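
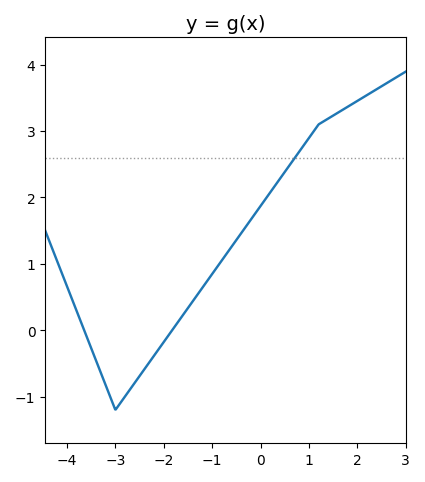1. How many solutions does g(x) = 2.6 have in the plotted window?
1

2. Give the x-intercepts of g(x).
-3.6, -1.8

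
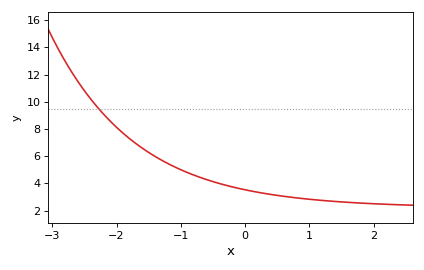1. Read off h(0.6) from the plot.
3.05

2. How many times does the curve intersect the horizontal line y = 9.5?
1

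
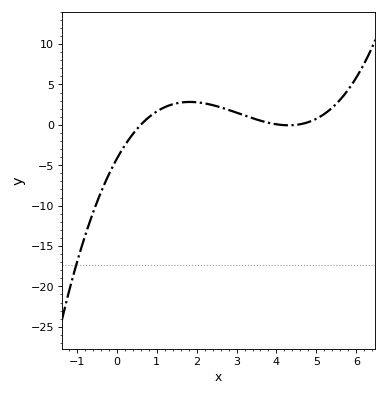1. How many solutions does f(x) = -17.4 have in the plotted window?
1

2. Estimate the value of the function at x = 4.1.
0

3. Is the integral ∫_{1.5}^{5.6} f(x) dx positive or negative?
positive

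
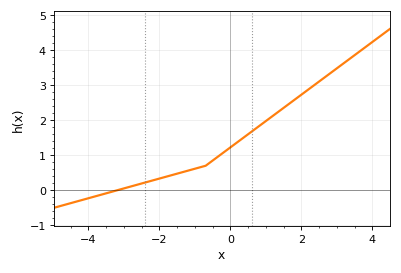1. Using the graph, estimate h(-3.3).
-0.029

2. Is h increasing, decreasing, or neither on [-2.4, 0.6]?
increasing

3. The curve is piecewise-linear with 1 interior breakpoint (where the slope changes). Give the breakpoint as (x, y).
(-0.7, 0.7)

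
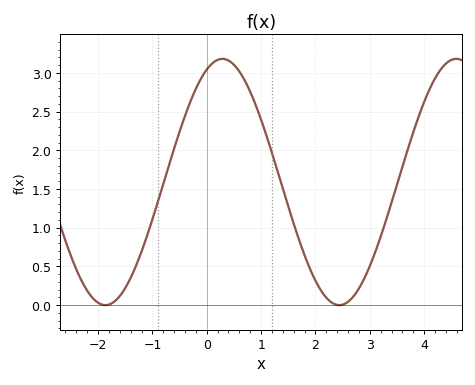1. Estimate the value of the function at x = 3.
0.504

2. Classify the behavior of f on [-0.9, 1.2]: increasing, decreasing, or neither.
neither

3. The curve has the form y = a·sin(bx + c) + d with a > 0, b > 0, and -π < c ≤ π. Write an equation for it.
y = 1.59sin(1.46x + 1.15) + 1.59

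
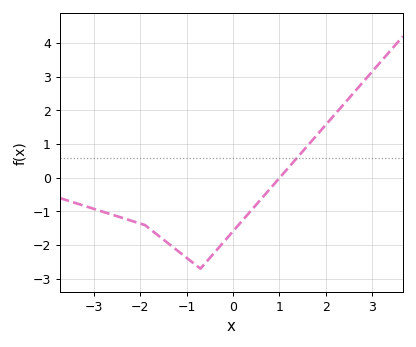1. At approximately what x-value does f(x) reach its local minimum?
-0.699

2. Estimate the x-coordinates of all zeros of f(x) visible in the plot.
1.01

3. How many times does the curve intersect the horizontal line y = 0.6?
1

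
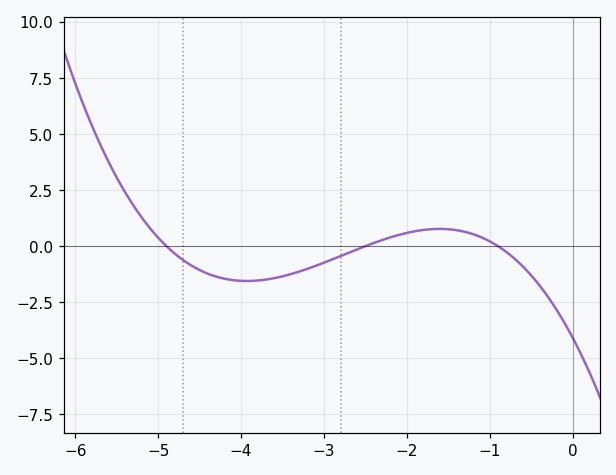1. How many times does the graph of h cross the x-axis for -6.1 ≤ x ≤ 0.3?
3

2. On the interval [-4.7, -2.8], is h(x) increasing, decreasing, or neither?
neither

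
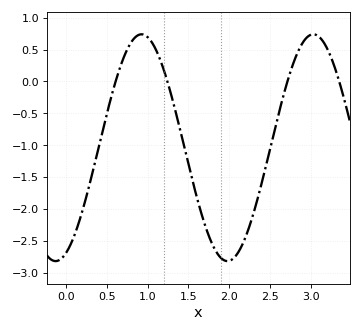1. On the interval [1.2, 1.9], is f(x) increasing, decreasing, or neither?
decreasing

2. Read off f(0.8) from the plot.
0.6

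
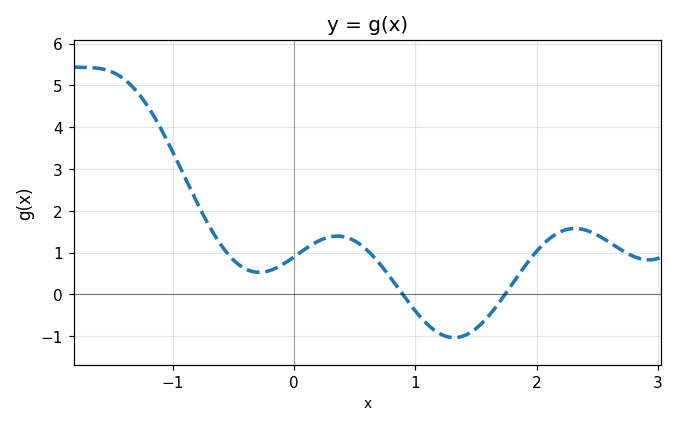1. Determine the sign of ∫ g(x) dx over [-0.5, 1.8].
positive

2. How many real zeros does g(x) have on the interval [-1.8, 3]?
2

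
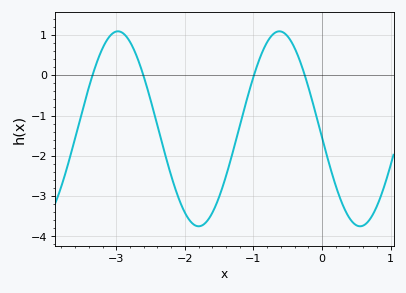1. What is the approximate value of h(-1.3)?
-1.9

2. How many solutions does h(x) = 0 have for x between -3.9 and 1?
4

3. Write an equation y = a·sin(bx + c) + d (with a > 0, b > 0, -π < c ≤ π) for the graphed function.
y = 2.42sin(2.67x - 3.05) - 1.33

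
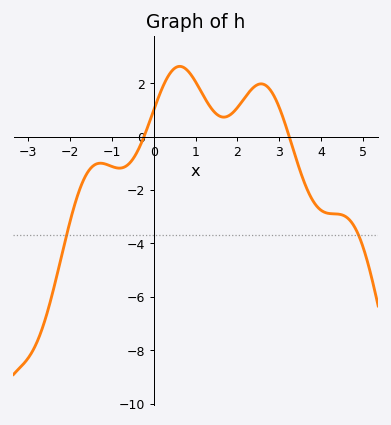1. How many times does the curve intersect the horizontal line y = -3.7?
2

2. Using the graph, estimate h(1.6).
0.749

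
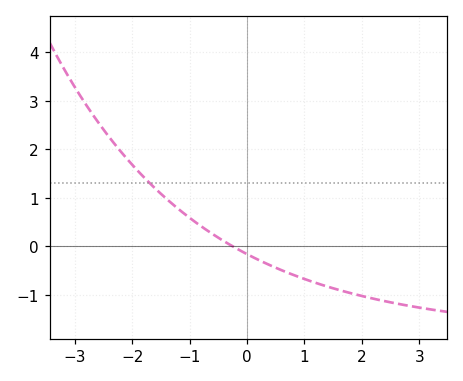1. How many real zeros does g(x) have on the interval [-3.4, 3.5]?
1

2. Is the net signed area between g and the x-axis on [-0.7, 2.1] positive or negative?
negative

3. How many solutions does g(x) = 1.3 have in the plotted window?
1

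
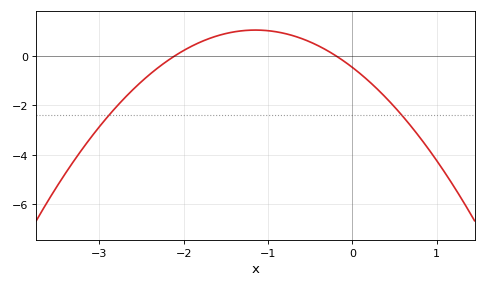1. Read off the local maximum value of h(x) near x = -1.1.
1.03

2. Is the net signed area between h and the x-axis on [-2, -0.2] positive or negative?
positive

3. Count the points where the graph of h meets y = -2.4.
2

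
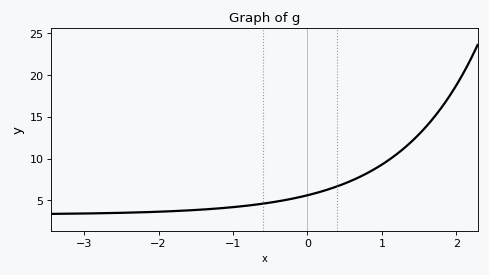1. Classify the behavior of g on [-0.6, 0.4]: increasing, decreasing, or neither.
increasing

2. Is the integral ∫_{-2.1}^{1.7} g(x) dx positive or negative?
positive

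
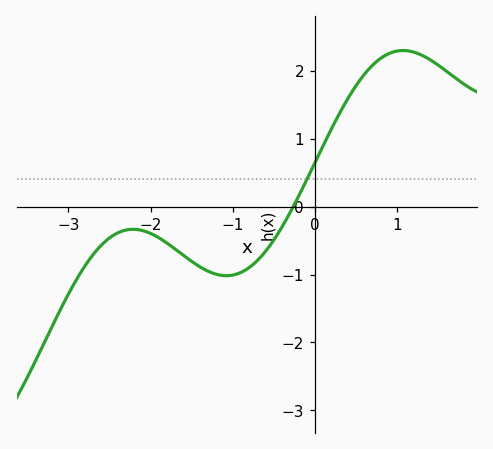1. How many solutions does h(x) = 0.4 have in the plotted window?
1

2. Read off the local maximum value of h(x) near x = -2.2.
-0.334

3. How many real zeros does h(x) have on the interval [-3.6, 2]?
1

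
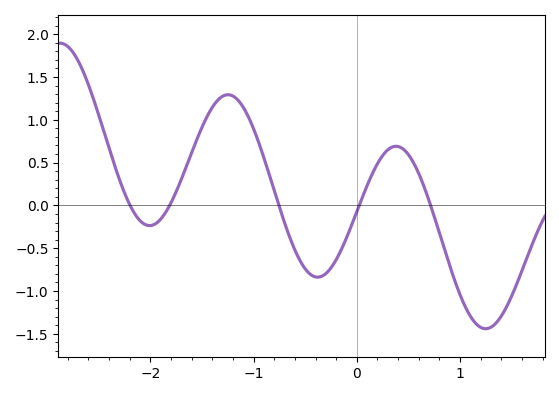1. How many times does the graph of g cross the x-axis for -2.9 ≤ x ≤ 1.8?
5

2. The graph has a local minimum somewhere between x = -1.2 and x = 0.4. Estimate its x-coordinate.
-0.4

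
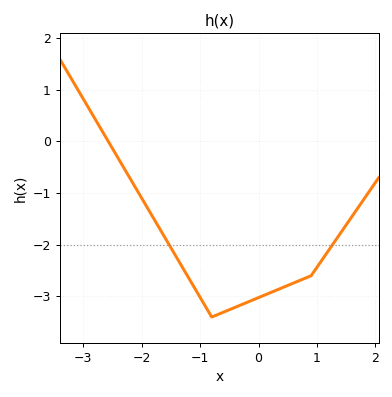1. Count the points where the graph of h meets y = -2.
2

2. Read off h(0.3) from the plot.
-2.9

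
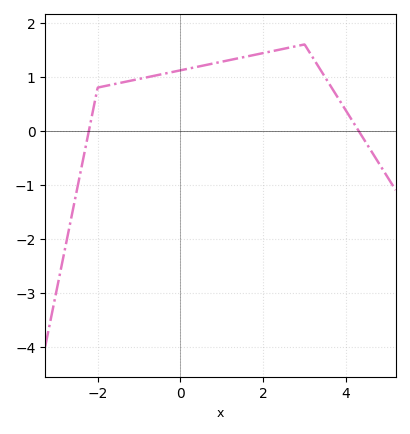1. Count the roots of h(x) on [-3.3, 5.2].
2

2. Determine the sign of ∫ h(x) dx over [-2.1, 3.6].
positive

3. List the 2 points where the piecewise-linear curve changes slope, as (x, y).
(-2, 0.8); (3, 1.6)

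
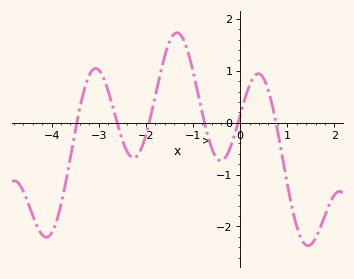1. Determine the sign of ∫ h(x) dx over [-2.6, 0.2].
positive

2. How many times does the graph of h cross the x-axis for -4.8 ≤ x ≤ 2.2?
6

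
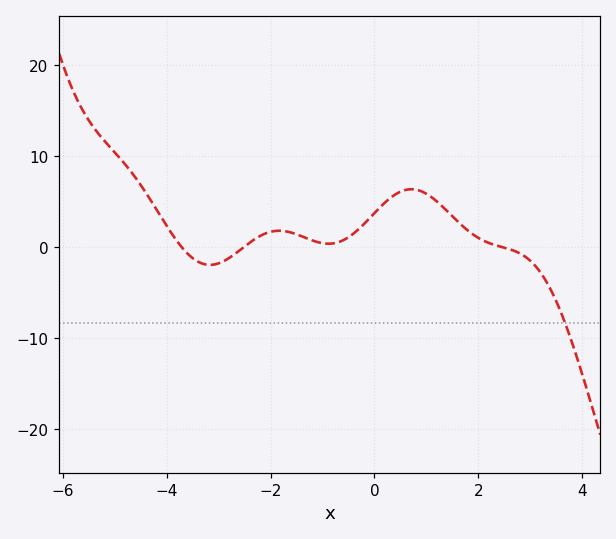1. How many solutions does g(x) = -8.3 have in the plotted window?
1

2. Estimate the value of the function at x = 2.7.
0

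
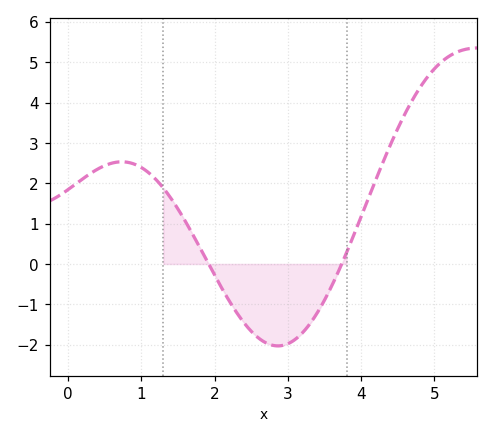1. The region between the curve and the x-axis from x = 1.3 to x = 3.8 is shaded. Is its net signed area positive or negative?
negative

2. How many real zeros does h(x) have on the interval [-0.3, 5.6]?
2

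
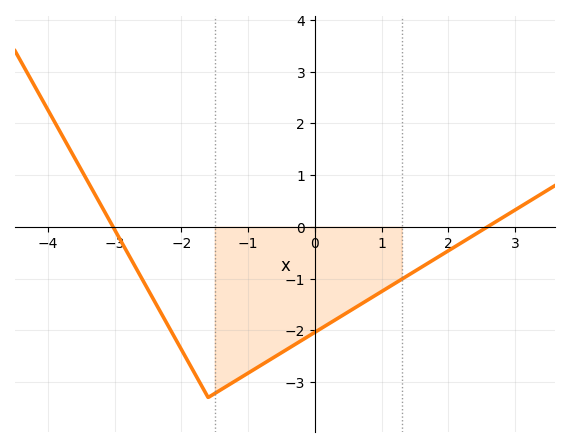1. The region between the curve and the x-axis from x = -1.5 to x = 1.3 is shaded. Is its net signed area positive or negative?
negative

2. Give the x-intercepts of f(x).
-3.03, 2.59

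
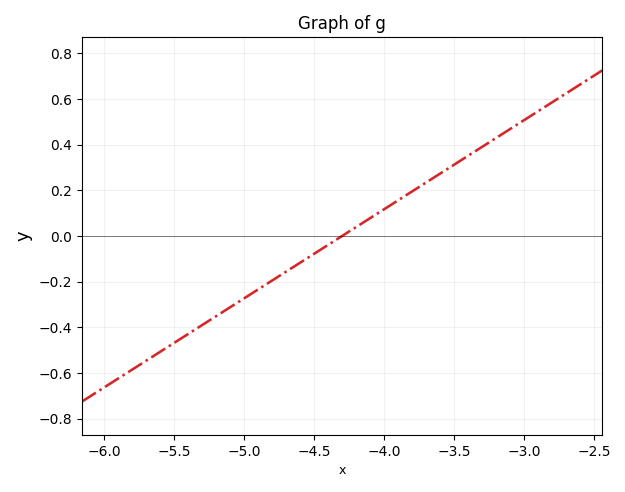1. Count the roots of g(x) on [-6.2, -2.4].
1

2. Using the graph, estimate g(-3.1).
0.468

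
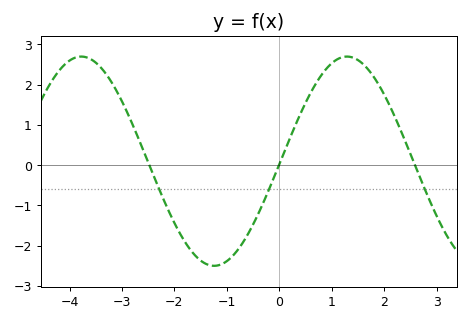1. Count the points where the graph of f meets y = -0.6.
3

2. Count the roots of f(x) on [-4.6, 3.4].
3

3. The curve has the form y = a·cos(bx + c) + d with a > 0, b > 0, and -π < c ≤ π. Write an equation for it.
y = 2.6cos(1.24x - 1.6) + 0.1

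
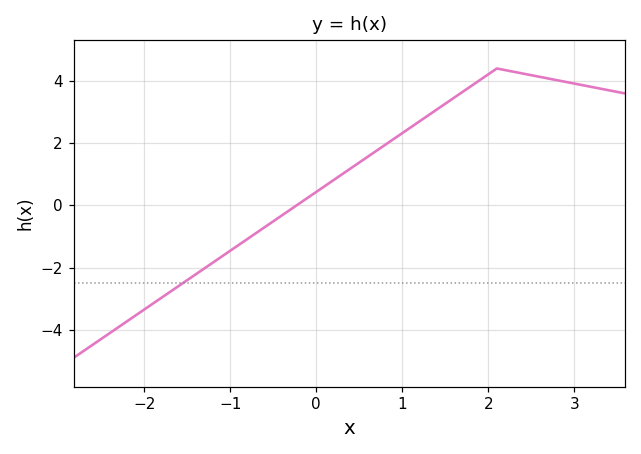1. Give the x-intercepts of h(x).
-0.227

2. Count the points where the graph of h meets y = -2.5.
1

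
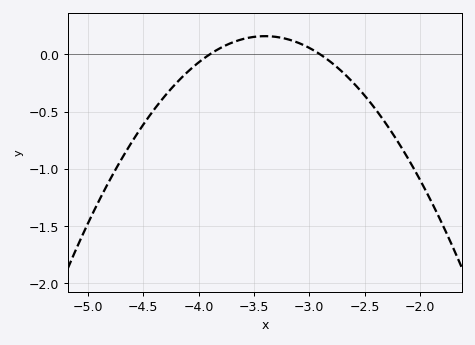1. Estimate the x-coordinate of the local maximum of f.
-3.4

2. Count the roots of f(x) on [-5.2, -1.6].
2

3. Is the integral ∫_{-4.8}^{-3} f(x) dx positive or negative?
negative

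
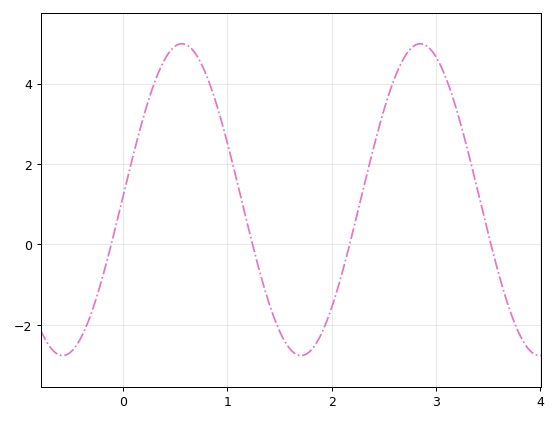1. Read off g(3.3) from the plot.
2.4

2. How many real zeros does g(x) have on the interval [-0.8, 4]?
4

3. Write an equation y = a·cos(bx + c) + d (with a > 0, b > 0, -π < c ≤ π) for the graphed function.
y = 3.88cos(2.8x - 1.6) + 1.11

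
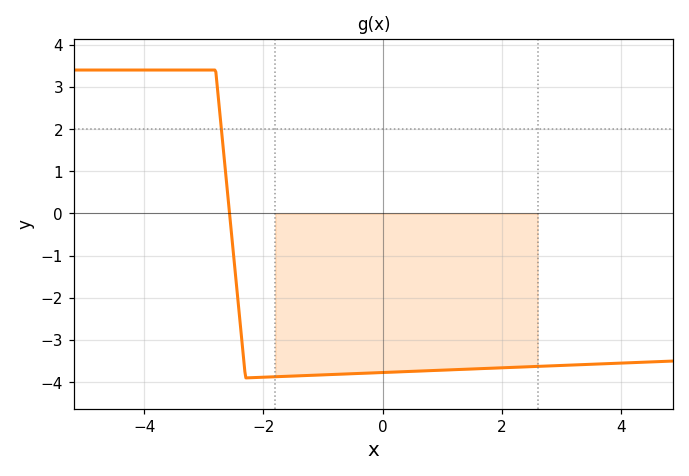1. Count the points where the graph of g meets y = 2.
1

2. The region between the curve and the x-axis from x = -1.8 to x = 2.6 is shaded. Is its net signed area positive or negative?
negative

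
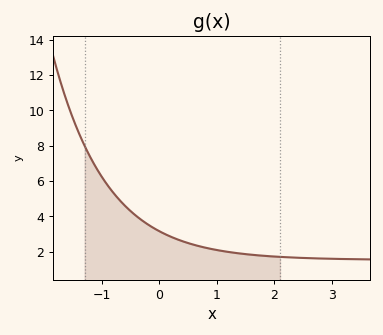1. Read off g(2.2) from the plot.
1.6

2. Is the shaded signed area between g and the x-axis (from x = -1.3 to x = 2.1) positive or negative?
positive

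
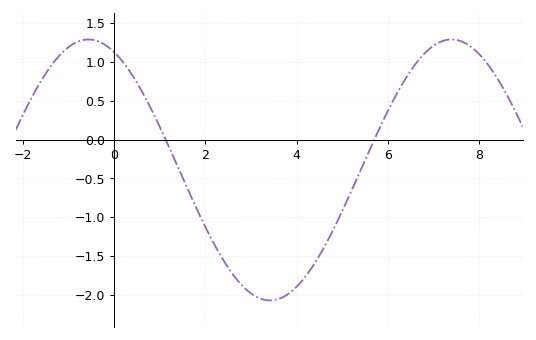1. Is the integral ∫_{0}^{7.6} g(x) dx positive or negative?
negative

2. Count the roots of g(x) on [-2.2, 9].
2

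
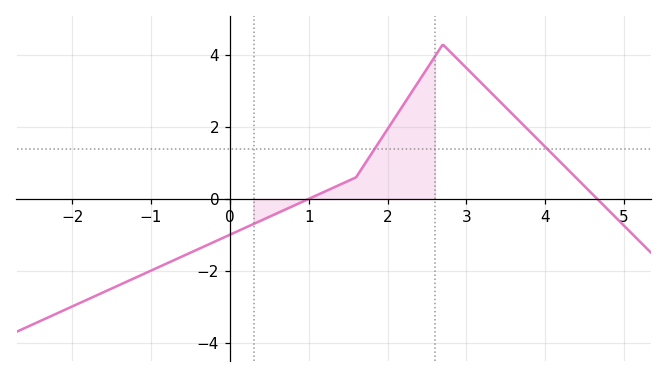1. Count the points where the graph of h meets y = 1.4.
2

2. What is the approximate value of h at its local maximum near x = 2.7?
4.2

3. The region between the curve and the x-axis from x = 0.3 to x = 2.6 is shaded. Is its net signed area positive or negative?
positive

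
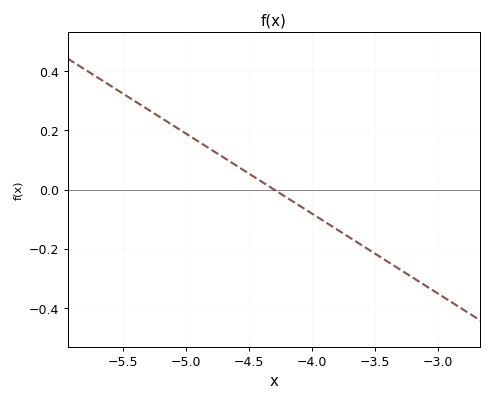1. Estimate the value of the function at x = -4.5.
0.06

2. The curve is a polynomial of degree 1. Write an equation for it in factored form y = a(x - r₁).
y = -0.27(x + 4.3)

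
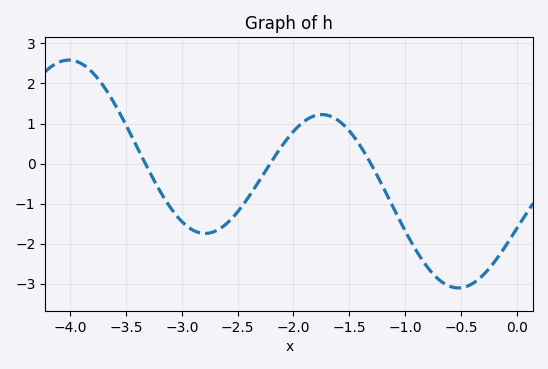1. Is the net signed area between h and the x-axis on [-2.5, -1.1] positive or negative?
positive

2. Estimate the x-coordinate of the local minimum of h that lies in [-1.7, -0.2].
-0.525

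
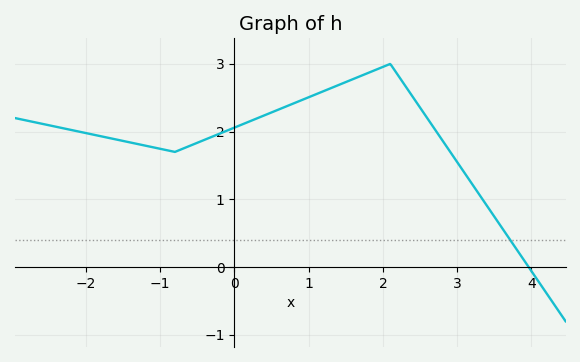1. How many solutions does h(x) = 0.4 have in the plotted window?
1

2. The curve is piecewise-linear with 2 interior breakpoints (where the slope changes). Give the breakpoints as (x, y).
(-0.8, 1.7); (2.1, 3)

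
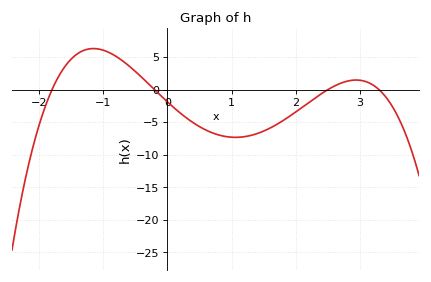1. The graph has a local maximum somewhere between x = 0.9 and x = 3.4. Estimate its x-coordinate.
2.94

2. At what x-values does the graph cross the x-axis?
-1.8, -0.2, 2.5, 3.3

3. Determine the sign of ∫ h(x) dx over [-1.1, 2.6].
negative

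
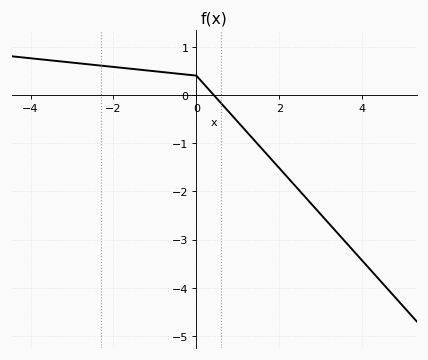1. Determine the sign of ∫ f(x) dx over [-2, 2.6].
negative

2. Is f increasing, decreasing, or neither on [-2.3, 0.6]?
decreasing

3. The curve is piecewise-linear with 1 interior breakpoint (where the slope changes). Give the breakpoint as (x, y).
(0, 0.4)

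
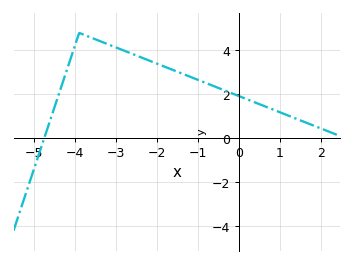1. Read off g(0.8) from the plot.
1.34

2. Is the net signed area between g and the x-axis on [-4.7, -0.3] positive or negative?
positive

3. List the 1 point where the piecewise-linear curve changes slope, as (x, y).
(-3.9, 4.8)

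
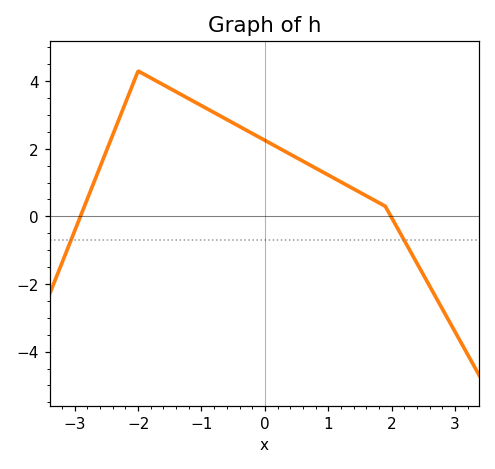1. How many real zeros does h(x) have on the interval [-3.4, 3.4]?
2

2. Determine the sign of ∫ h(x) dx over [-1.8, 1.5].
positive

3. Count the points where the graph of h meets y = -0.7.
2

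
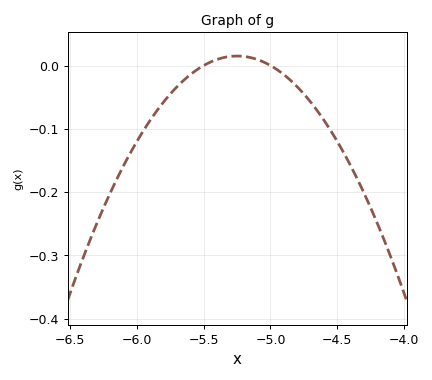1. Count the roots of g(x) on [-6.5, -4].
2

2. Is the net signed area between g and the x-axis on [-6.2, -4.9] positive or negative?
negative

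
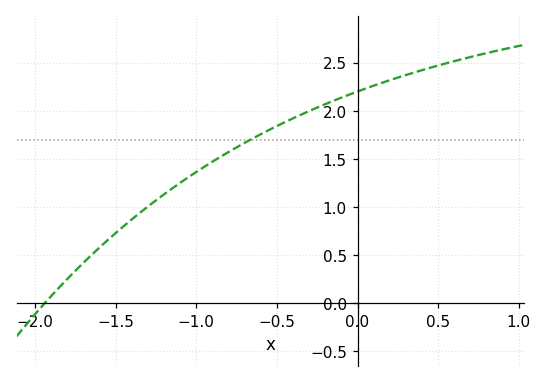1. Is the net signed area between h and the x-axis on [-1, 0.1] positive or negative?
positive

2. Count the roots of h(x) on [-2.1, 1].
1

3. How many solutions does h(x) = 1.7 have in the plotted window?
1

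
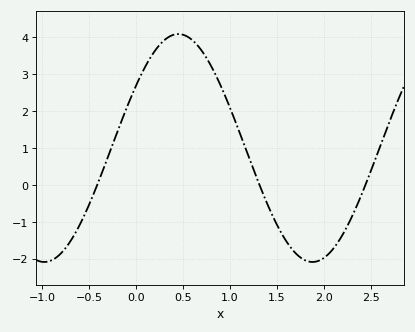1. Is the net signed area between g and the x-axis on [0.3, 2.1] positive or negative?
positive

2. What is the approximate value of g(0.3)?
3.92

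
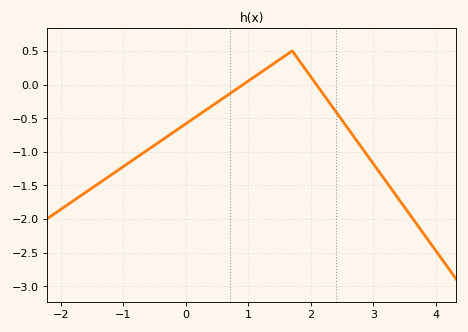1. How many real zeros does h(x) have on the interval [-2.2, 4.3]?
2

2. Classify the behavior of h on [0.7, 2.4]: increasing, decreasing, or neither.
neither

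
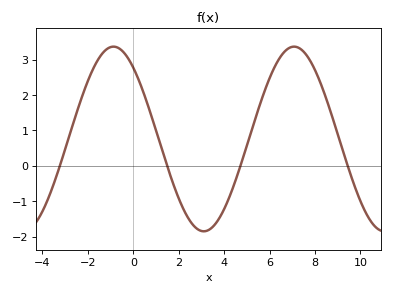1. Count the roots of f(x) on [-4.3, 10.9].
4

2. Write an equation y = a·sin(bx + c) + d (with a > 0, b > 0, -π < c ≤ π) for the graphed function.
y = 2.61sin(0.79x + 2.26) + 0.76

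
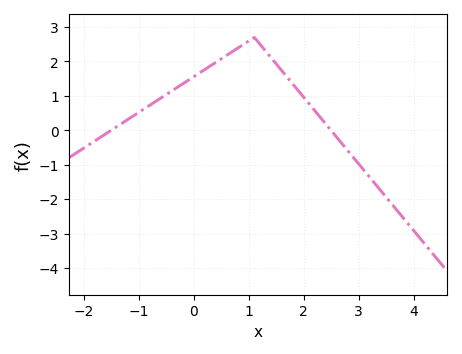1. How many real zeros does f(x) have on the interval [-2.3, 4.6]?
2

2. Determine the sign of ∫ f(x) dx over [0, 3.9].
positive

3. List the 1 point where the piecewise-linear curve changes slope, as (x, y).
(1.1, 2.7)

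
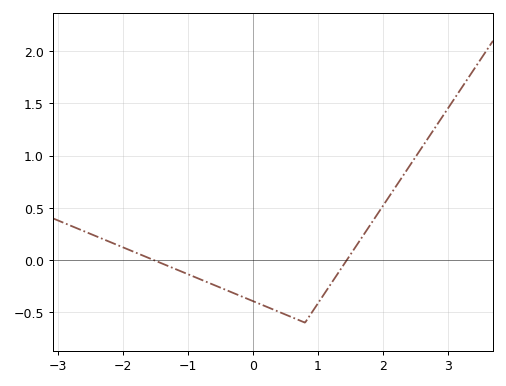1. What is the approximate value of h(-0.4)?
-0.3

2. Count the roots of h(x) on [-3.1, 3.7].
2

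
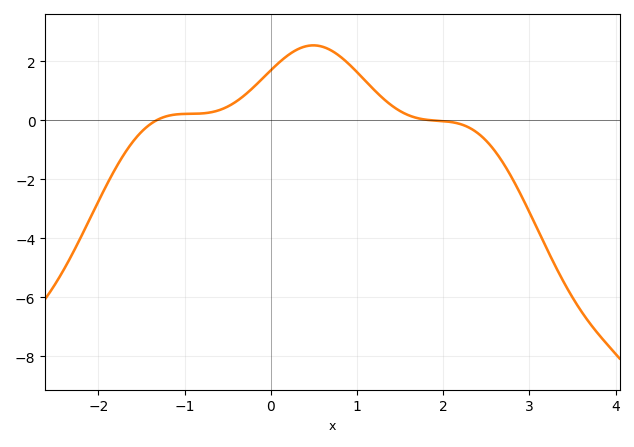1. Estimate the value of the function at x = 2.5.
-0.6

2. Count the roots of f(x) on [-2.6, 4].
2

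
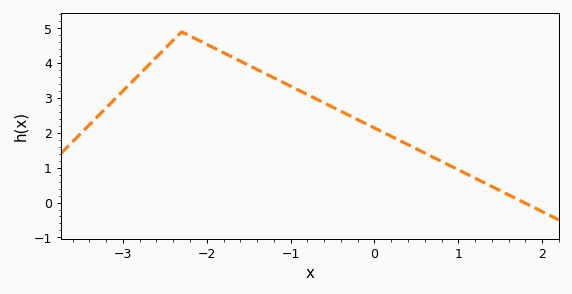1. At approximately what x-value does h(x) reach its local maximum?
-2.3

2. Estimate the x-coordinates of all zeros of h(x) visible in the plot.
1.8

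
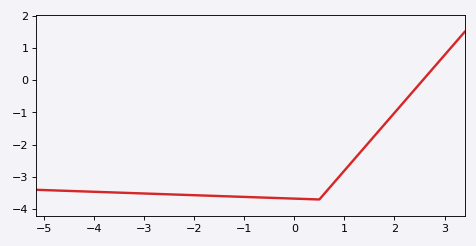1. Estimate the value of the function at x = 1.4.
-2.09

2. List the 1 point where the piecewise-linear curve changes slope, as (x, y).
(0.5, -3.7)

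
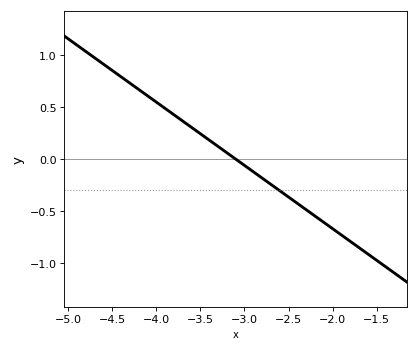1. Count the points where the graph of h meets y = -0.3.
1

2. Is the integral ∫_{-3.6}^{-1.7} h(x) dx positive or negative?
negative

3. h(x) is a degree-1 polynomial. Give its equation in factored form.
y = -0.61(x + 3.1)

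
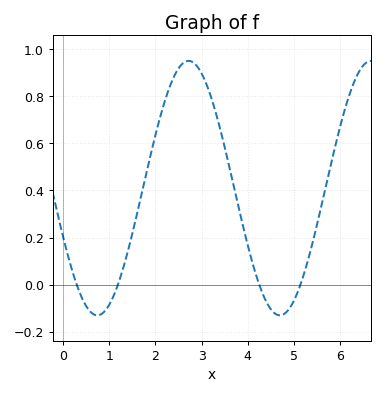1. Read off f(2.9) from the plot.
0.928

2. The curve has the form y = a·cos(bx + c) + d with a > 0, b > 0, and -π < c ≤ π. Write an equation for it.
y = 0.54cos(1.59x + 1.96) + 0.41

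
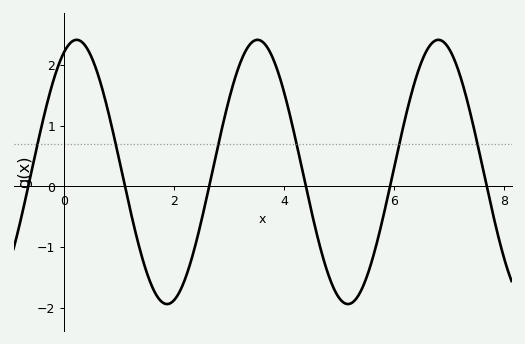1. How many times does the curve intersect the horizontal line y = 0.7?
6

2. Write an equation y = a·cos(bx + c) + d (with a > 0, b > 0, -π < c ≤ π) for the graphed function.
y = 2.18cos(1.91x - 0.44) + 0.24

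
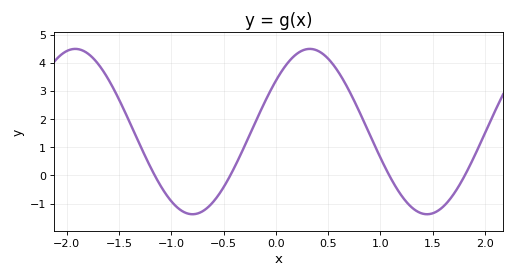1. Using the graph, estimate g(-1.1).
-0.4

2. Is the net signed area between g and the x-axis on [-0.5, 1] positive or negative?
positive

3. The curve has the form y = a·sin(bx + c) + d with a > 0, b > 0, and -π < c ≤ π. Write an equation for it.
y = 2.94sin(2.8x + 0.66) + 1.56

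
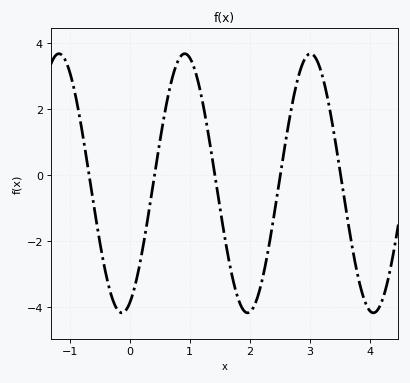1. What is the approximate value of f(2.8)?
3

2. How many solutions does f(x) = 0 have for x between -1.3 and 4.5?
5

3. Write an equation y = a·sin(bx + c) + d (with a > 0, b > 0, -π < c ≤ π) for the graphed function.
y = 3.93sin(3x - 1.2) - 0.24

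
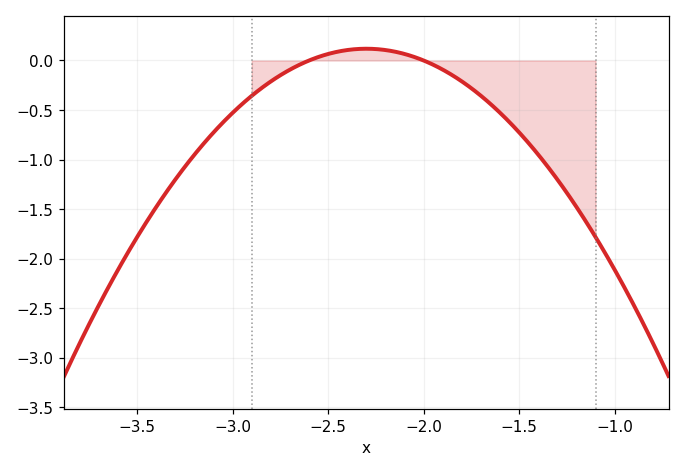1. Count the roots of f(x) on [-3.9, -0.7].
2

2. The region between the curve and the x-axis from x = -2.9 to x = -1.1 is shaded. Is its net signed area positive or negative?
negative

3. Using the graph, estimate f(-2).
0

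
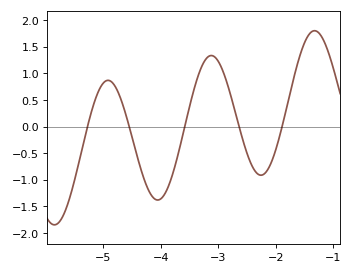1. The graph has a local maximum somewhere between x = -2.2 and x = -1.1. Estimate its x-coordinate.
-1.33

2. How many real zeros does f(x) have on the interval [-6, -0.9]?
5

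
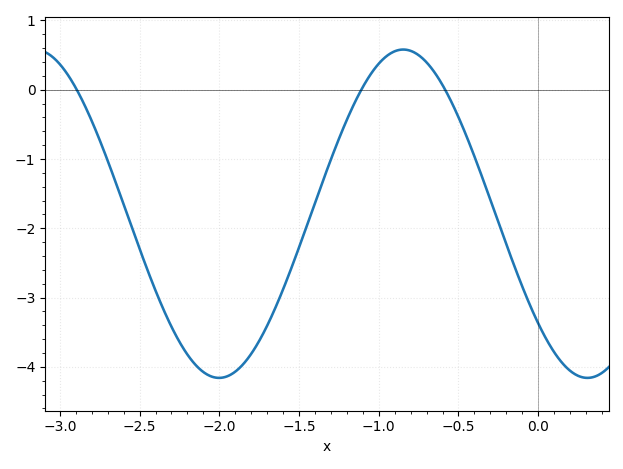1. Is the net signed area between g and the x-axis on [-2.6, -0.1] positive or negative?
negative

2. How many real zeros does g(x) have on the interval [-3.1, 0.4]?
3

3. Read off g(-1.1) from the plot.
0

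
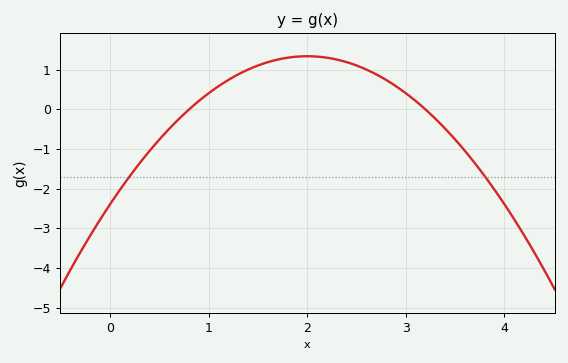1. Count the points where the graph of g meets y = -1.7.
2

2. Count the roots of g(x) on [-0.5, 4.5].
2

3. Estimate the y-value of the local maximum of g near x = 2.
1.3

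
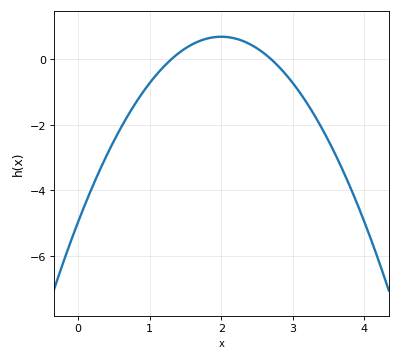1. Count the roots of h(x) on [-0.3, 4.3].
2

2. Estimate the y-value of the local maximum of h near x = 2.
0.6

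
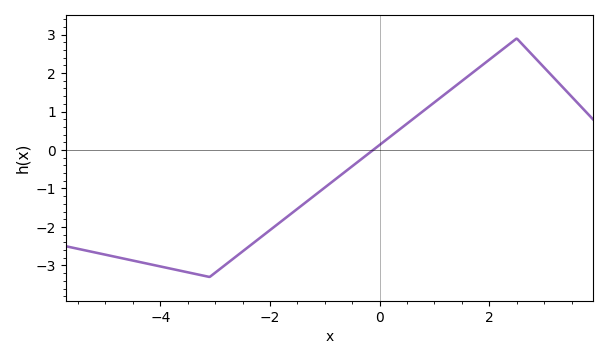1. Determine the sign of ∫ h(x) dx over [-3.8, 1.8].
negative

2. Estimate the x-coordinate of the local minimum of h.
-3.1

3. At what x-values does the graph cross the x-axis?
-0.119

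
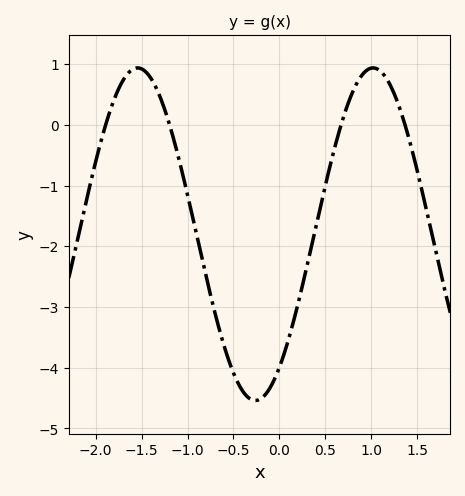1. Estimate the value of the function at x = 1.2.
0.681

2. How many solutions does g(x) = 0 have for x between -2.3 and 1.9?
4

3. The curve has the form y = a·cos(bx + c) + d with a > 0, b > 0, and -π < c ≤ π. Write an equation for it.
y = 2.74cos(2.45x - 2.5) - 1.8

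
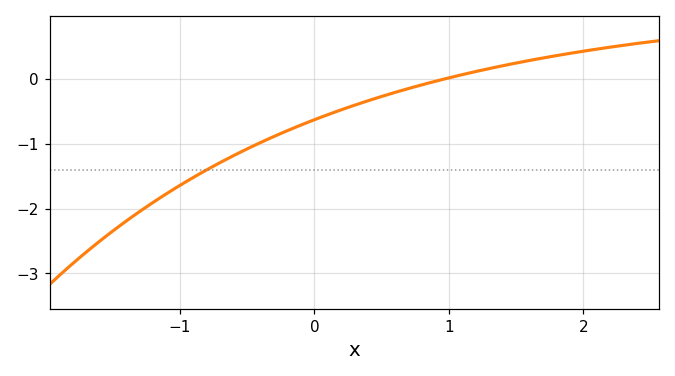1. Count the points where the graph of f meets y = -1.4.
1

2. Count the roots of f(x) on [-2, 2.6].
1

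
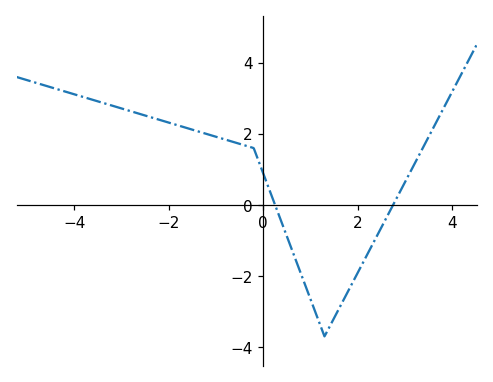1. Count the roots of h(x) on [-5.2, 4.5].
2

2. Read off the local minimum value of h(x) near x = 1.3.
-3.6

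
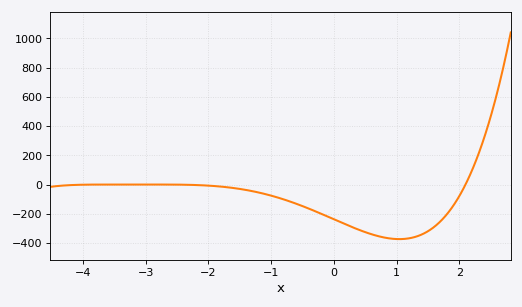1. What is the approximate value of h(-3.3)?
-0.124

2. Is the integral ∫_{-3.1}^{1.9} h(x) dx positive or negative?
negative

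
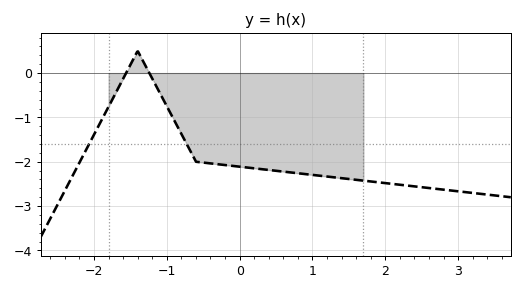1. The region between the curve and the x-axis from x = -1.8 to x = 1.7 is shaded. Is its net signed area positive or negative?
negative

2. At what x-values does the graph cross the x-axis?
-1.56, -1.24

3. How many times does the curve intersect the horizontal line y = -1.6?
2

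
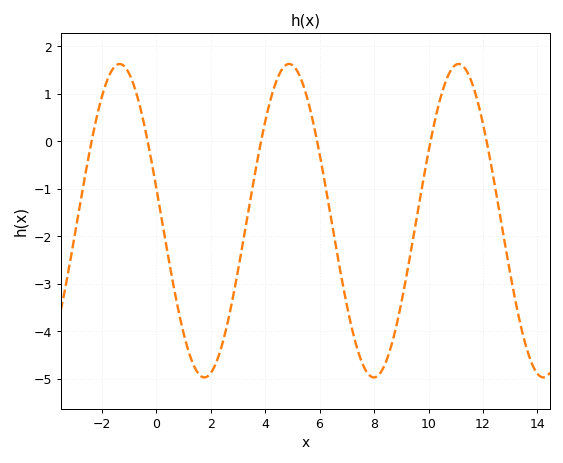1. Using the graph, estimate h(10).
-0.2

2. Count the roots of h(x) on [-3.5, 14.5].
6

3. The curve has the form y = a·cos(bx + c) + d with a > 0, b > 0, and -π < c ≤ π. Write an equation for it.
y = 3.3cos(1x + 1.4) - 1.67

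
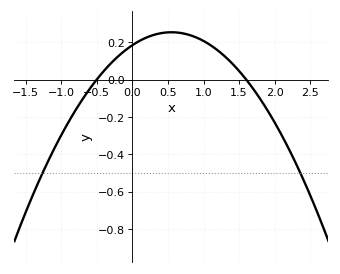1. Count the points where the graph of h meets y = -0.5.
2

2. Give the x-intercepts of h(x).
-0.5, 1.6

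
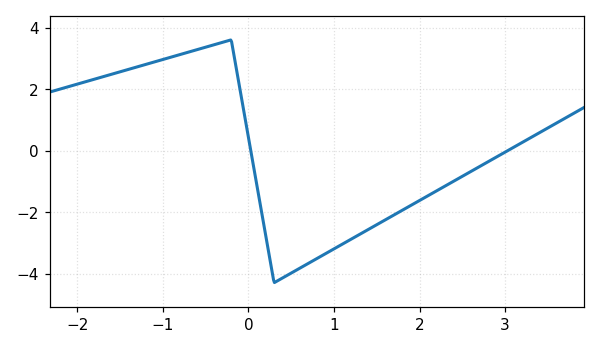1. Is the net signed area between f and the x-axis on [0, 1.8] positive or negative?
negative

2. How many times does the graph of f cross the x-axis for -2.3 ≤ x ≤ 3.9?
2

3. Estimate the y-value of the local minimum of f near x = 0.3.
-4.2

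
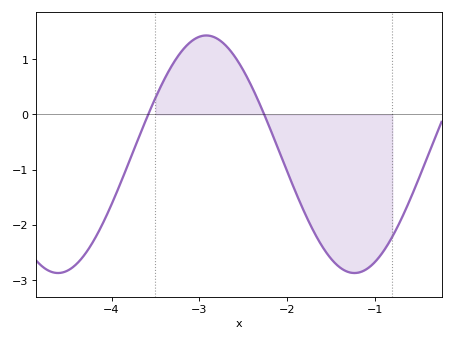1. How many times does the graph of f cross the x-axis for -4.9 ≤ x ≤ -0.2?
2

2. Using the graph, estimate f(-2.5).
0.802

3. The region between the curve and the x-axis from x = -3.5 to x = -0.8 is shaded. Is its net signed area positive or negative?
negative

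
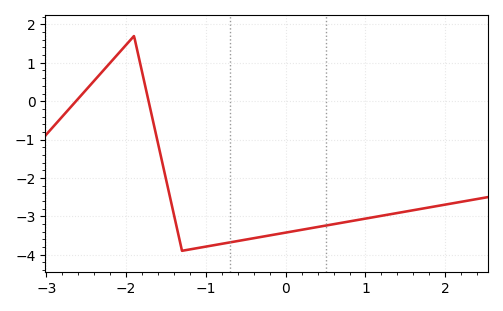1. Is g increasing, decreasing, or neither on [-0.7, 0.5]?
increasing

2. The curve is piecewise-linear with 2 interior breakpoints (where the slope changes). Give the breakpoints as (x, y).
(-1.9, 1.7); (-1.3, -3.9)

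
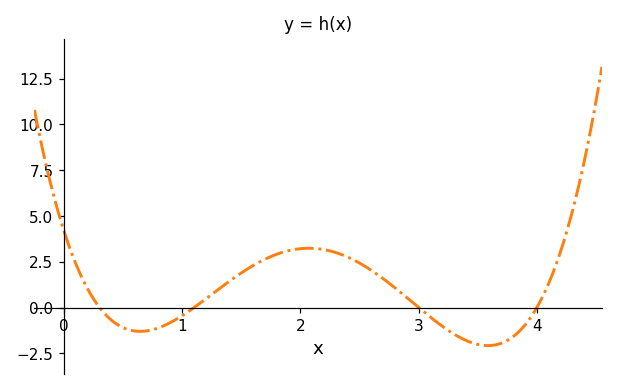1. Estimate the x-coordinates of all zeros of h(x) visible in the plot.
0.3, 1.1, 3, 4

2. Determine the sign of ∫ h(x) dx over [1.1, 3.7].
positive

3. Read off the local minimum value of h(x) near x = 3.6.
-2.08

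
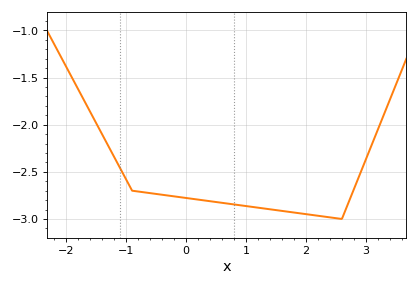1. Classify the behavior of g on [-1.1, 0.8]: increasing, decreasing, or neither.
decreasing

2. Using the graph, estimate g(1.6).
-2.9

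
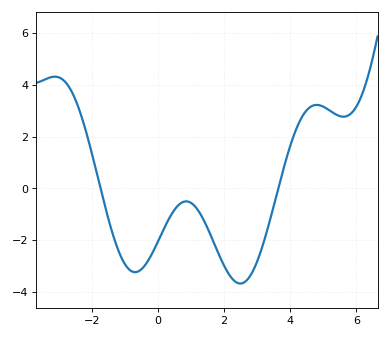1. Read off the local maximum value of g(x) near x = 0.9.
-0.503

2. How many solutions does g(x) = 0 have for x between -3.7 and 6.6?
2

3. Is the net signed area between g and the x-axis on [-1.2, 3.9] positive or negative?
negative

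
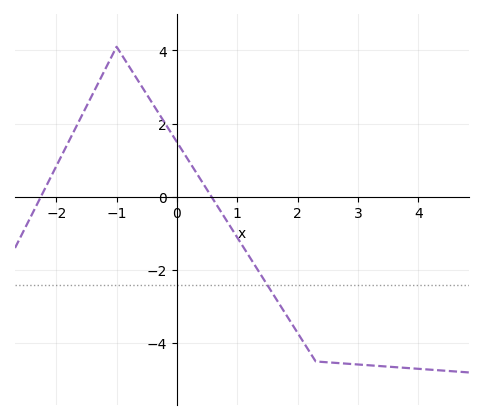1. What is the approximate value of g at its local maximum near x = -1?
4.1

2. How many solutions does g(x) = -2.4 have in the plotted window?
1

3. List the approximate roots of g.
-2.26, 0.573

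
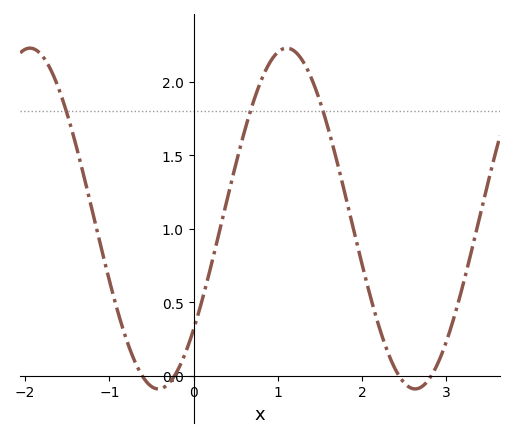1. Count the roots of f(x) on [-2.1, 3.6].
4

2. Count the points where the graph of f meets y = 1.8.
3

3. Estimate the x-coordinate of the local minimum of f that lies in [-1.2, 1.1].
-0.42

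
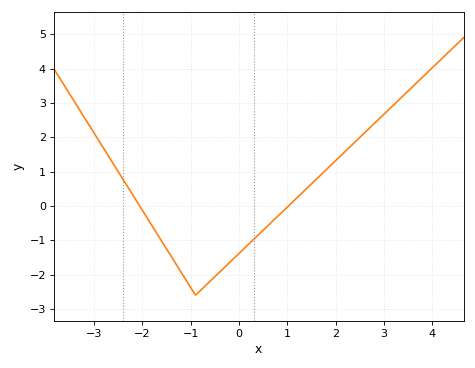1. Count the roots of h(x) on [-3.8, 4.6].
2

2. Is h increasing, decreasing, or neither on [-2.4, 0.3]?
neither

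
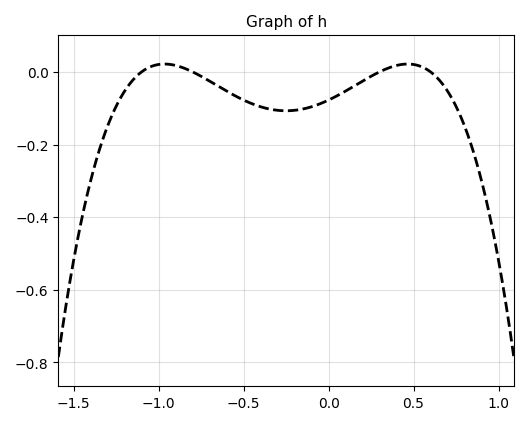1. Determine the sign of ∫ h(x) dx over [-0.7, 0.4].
negative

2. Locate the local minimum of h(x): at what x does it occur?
-0.25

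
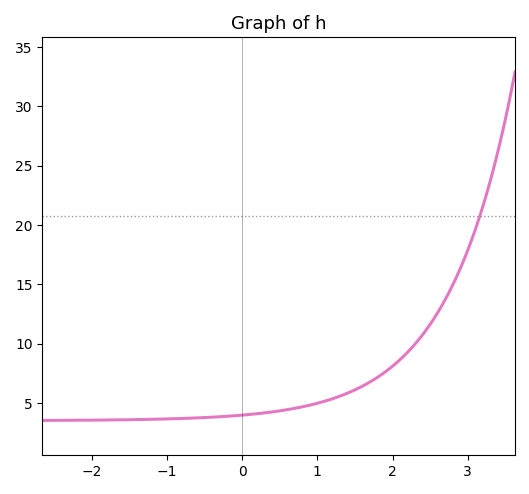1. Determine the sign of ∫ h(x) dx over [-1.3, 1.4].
positive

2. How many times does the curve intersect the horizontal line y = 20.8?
1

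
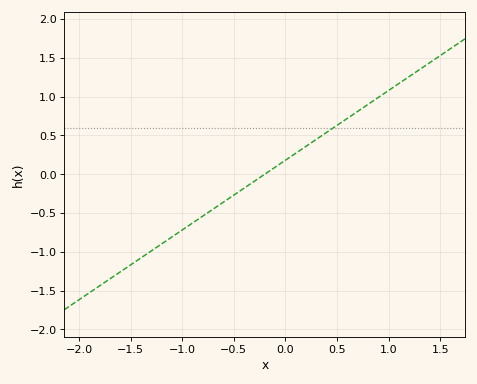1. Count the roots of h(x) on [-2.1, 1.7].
1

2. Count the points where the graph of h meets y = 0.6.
1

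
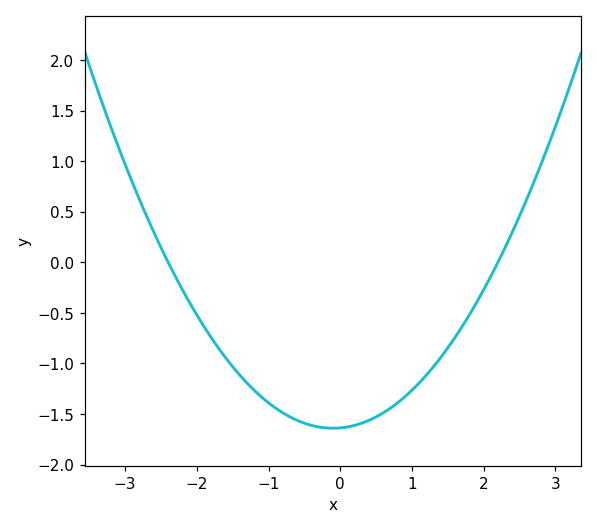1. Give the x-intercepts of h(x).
-2.4, 2.2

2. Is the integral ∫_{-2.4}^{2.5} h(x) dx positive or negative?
negative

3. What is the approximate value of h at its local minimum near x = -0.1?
-1.65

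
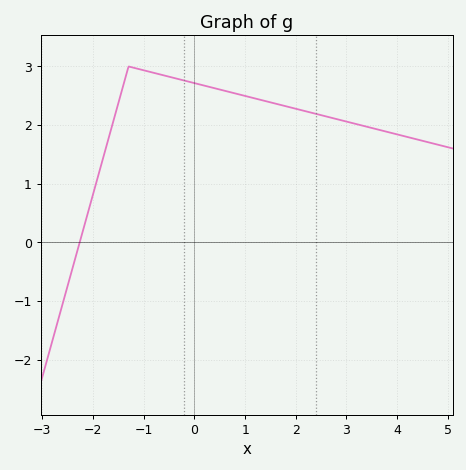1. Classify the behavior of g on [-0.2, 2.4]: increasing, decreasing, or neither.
decreasing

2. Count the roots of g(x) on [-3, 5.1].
1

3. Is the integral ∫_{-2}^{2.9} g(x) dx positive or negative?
positive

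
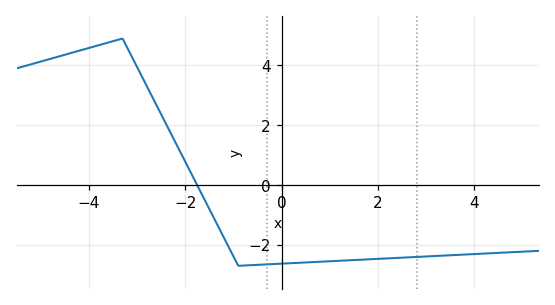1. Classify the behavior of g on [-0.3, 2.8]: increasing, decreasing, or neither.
increasing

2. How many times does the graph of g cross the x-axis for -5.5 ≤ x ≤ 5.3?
1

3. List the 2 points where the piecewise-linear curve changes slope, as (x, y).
(-3.3, 4.9); (-0.9, -2.7)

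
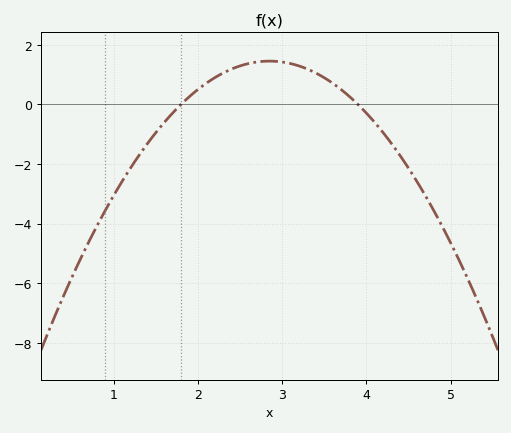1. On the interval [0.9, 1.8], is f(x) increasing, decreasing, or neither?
increasing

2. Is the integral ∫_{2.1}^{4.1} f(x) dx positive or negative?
positive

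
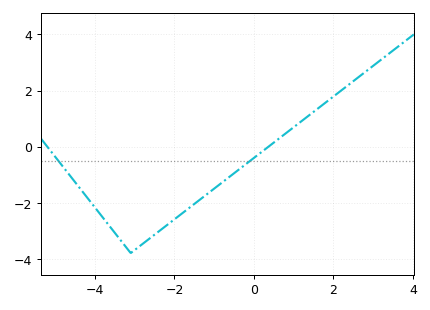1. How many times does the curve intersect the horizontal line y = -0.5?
2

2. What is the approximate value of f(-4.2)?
-1.81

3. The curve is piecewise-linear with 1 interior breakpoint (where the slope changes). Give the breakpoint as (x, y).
(-3.1, -3.8)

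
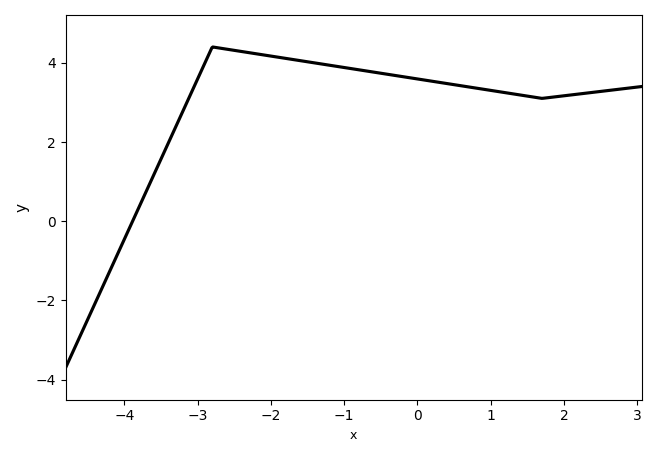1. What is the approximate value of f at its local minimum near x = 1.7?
3.1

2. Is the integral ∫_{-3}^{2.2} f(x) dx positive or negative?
positive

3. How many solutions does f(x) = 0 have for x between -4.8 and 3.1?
1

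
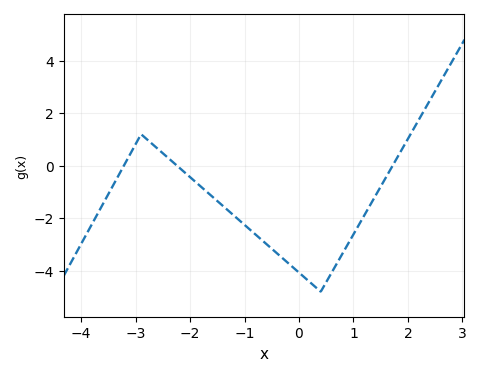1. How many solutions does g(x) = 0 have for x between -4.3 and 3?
3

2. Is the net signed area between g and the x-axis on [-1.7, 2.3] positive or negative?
negative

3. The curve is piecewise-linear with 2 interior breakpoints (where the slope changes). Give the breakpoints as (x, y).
(-2.9, 1.2); (0.4, -4.8)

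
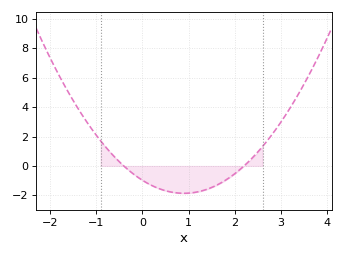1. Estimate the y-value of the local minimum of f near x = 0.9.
-1.86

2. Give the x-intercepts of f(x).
-0.4, 2.2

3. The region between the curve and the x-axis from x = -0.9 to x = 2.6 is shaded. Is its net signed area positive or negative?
negative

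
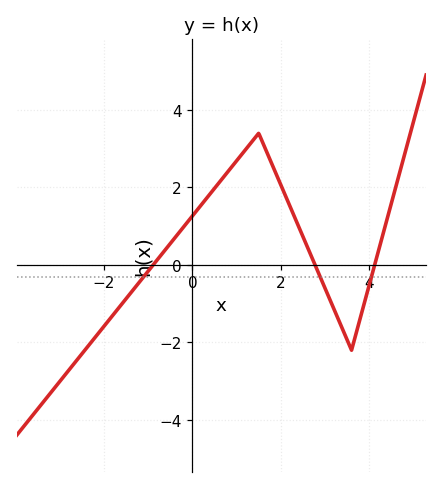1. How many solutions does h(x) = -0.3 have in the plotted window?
3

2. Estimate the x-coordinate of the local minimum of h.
3.6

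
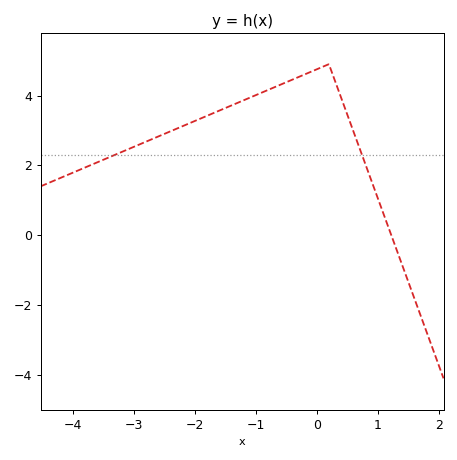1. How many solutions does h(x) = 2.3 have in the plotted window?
2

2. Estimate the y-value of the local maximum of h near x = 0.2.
4.8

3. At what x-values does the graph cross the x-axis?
1.2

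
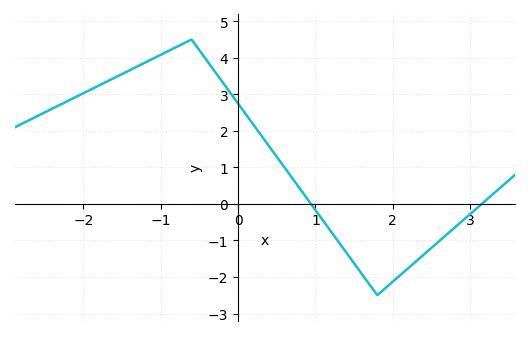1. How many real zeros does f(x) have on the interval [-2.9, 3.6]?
2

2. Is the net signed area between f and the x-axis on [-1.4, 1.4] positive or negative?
positive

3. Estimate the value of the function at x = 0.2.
2.17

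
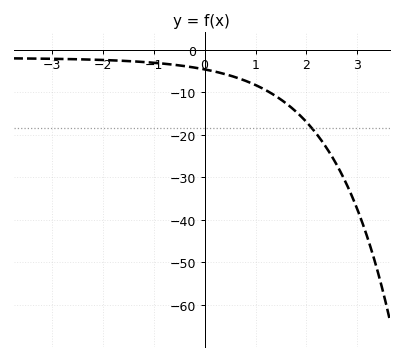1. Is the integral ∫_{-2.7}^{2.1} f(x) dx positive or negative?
negative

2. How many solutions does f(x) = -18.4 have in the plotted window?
1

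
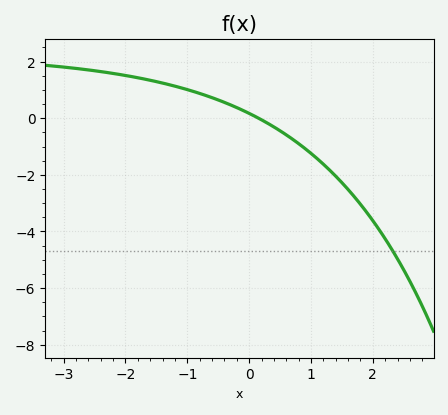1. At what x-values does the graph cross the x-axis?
0.2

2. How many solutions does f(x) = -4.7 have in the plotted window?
1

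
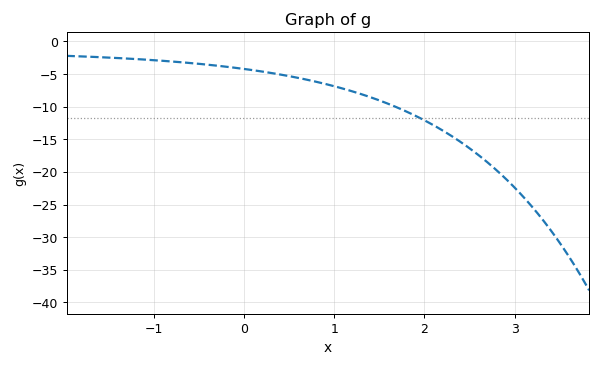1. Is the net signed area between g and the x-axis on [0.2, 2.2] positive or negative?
negative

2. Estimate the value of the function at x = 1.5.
-9.03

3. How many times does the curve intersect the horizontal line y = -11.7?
1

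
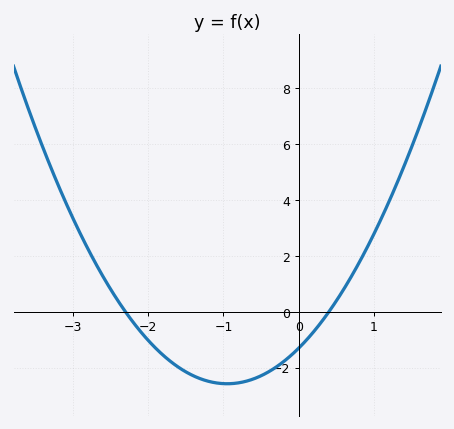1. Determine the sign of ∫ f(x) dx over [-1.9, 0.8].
negative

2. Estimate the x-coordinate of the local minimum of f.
-1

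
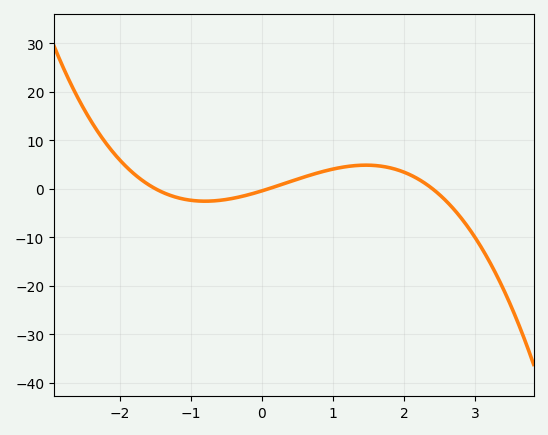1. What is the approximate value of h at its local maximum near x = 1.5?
4.84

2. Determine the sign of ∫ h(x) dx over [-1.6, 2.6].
positive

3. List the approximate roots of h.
-1.5, 0.1, 2.4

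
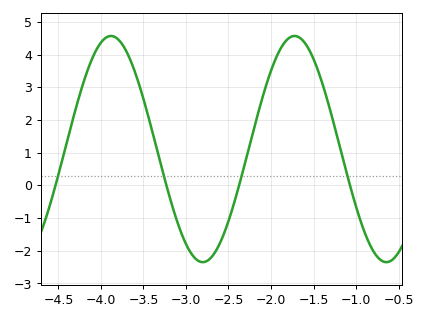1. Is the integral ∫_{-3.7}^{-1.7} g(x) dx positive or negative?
positive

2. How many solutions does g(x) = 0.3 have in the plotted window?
4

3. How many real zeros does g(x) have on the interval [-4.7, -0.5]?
4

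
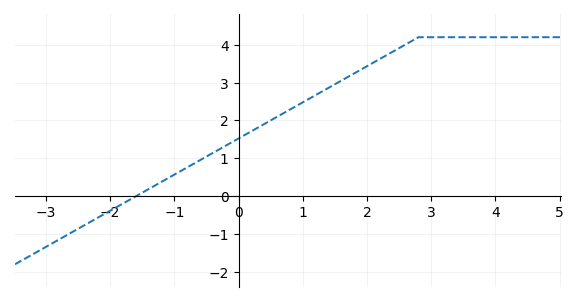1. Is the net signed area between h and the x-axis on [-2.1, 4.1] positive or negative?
positive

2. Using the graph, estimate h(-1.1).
0.474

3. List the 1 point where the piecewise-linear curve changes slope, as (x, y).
(2.8, 4.2)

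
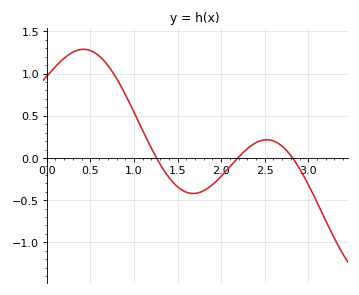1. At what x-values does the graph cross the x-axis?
1.25, 2.2, 2.8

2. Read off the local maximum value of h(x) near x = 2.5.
0.2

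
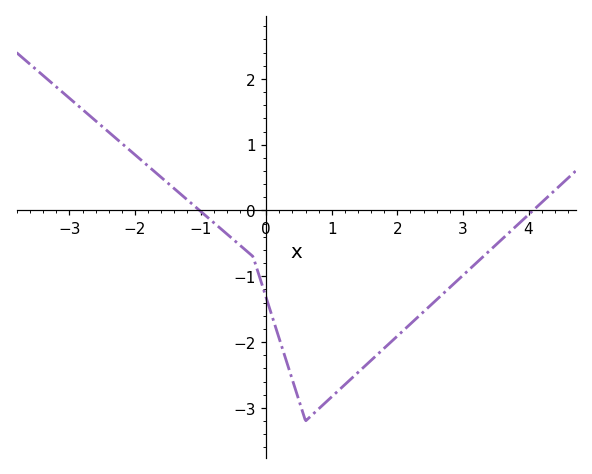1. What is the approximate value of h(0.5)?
-2.89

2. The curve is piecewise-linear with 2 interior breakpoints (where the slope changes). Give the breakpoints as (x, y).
(-0.2, -0.7); (0.6, -3.2)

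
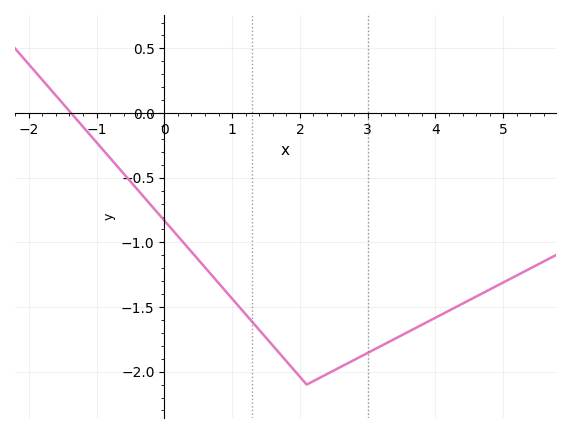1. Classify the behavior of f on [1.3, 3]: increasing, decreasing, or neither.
neither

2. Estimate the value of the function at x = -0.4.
-0.589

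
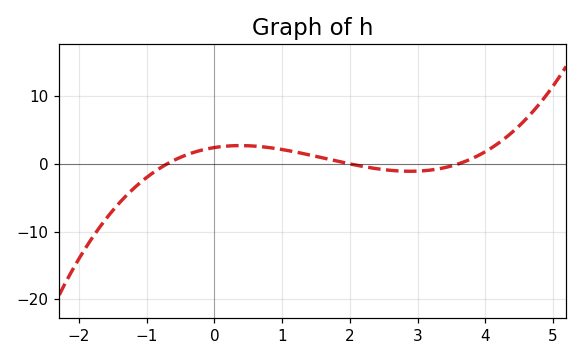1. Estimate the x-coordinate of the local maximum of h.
0.379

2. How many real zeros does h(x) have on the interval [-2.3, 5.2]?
3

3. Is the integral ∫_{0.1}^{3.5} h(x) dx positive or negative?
positive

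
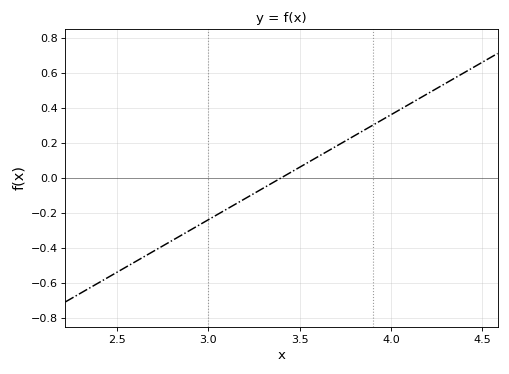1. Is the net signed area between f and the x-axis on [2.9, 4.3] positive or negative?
positive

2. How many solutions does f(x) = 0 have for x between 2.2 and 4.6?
1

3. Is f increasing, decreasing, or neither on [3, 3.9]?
increasing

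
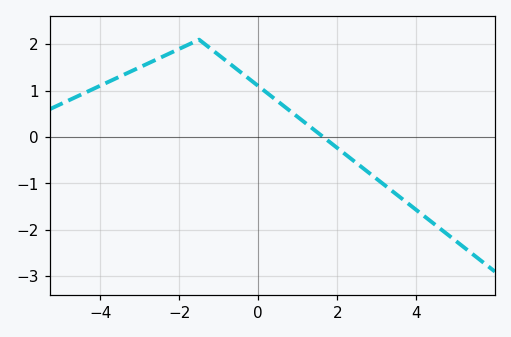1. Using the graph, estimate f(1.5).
0.1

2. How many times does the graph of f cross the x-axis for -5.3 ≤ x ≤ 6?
1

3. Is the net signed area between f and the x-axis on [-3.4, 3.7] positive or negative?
positive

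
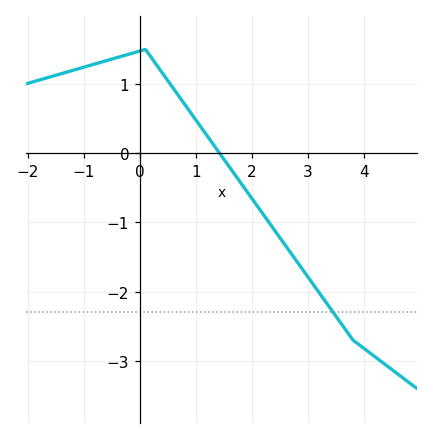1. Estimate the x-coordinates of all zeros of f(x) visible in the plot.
1.42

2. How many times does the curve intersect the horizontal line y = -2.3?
1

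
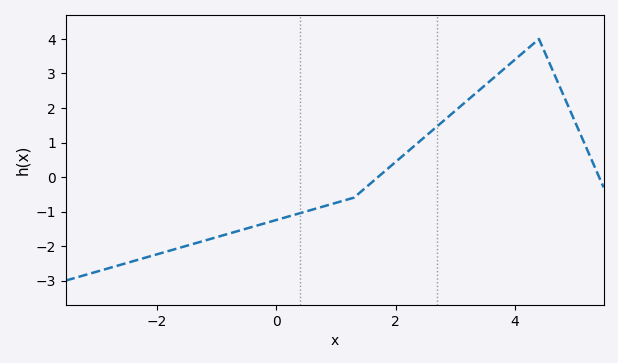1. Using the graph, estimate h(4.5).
3.6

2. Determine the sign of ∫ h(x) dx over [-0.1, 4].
positive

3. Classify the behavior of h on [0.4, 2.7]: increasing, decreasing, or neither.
increasing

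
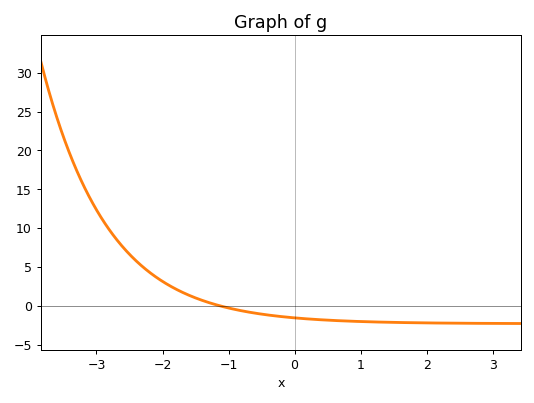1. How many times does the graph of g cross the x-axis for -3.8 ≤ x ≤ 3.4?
1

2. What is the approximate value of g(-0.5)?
-1.01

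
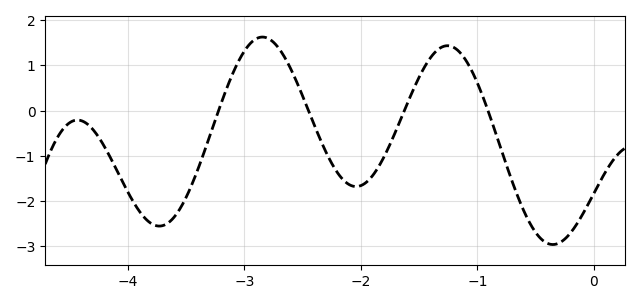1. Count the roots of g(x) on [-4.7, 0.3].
4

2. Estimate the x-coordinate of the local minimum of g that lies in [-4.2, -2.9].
-3.7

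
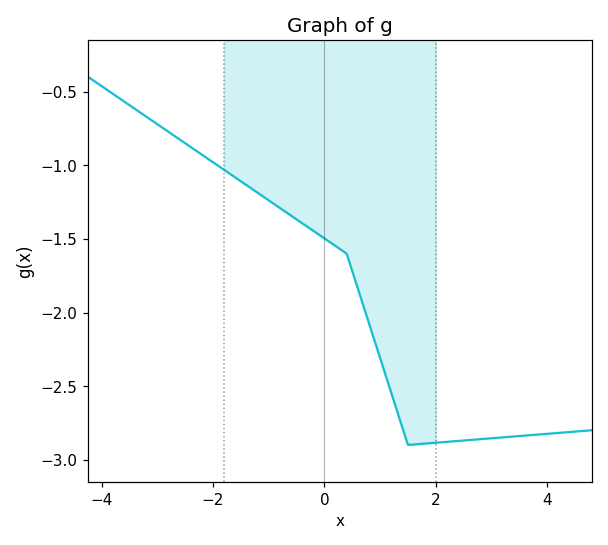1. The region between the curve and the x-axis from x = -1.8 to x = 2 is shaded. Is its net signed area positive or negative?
negative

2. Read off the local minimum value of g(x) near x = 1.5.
-2.9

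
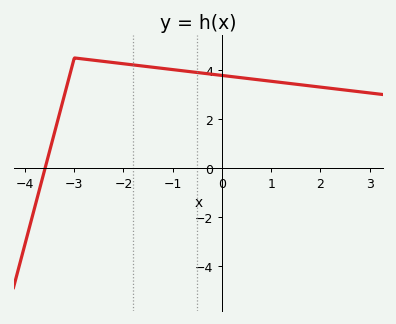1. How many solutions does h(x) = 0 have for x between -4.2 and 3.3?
1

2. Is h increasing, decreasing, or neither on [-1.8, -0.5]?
decreasing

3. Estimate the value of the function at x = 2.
3.4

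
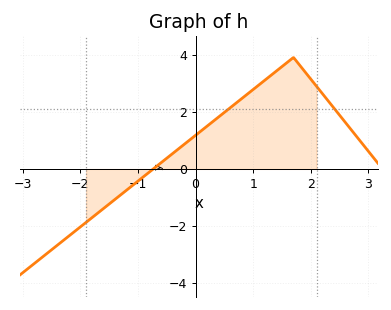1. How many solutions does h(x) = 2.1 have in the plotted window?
2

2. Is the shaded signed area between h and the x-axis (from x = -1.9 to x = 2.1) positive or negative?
positive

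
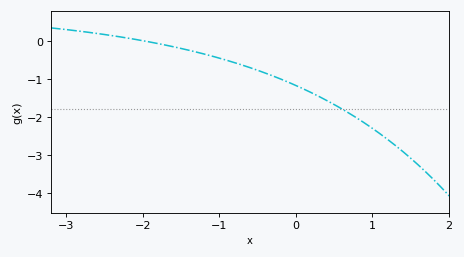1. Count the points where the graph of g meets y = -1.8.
1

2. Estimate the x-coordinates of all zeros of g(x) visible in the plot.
-2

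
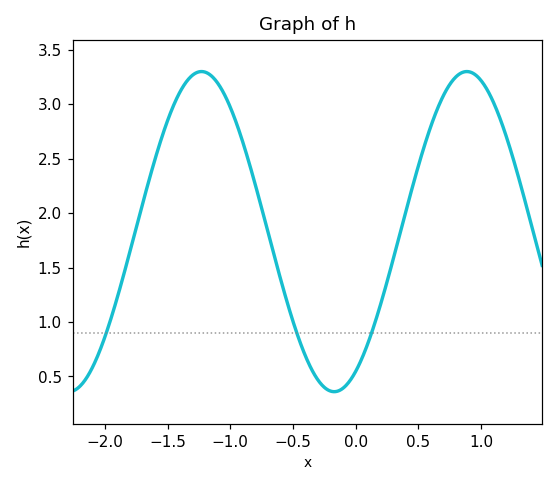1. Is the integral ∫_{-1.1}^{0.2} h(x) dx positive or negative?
positive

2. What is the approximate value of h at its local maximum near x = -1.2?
3.3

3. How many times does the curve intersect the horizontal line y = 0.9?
3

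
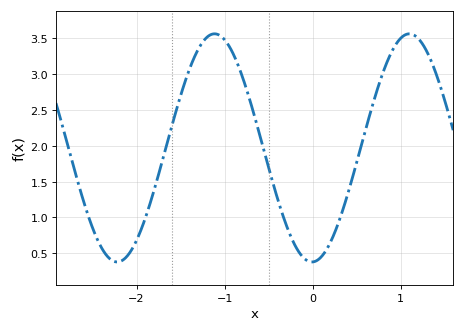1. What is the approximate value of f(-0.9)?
3.28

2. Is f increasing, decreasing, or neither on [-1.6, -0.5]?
neither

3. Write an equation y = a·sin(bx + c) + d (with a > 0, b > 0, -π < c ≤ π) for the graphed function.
y = 1.59sin(2.84x - 1.55) + 1.97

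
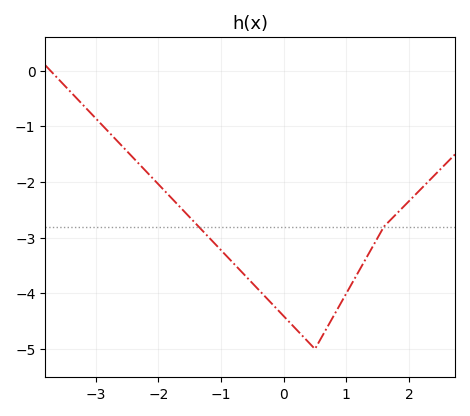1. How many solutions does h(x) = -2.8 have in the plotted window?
2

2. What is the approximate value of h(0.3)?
-4.8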